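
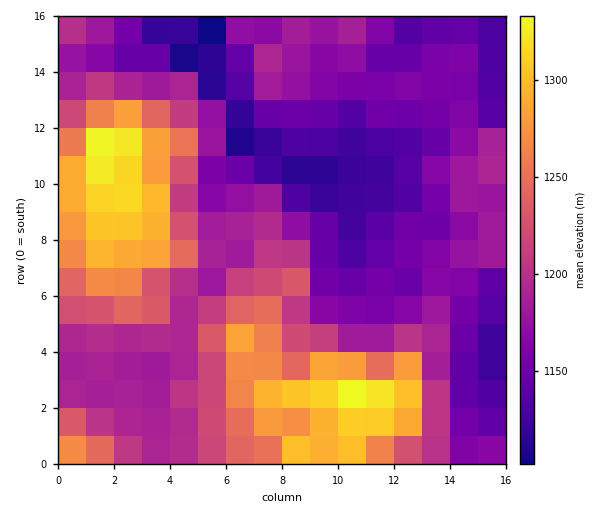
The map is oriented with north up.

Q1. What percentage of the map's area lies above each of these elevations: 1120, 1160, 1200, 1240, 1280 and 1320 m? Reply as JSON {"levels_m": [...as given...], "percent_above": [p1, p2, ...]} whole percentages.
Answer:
{"levels_m": [1120, 1160, 1200, 1240, 1280, 1320], "percent_above": [96, 68, 38, 23, 13, 3]}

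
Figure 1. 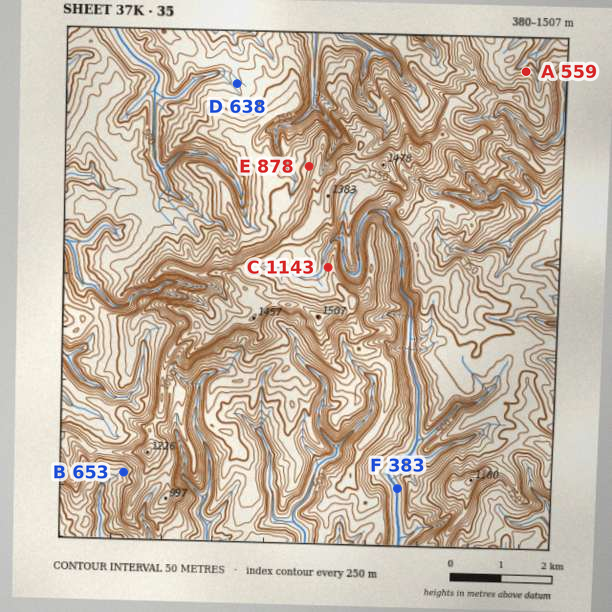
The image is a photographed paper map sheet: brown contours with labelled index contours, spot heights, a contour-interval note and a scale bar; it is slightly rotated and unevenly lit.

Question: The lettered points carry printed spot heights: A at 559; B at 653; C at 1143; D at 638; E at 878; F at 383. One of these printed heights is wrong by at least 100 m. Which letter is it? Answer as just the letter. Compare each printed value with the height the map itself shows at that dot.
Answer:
E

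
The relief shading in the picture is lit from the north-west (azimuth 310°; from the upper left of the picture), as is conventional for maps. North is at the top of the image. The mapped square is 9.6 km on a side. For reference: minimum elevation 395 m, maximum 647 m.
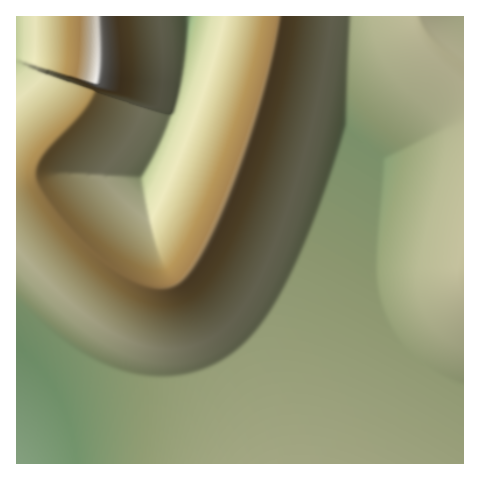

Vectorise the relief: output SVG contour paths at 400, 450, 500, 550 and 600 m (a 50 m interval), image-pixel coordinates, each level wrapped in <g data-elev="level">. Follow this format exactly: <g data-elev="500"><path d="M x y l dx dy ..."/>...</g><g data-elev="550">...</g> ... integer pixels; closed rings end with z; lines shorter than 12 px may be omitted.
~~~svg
<g data-elev="400"><path d="M17 432l7 15 5 16"/></g><g data-elev="450"><path d="M388 327l-47-23-50-21-1-2 31-96 13-51 12-55 3-7 11 18 11 15 14 15 26 22 2 4-4 23-17 69-7 33 0 26 6 29-1 2z"/><path d="M17 286l43 39 37 27 32 16 39 11-3 41-6 43"/><path d="M141 178l-1-2 4-4 0 4z"/><path d="M201 17l-11 38-7 18-4-56"/></g><g data-elev="500"><path d="M17 245l29 32 30 27 27 21 24 13 25 7 23 2 22-5 20-10 17-17 16-23 15-32 16-39 17-52 14-54 11-53 6-45"/><path d="M463 64l-23-19-17-17 3 8 8 11 29 26"/><path d="M37 17l-1 47 11 12-30 28"/><path d="M227 17l-14 52-20 60-27 65-13 28-3 2-13-8-17-15-17-18-6-9 28-35 9-15 6-17 14-1 3-2 3-16 1-20-3-51"/></g><g data-elev="550"><path d="M17 190l14 25 26 33 30 29 28 22 22 13 21 5 20 0 17-7 15-13 15-20 15-29 16-39 17-48 14-51 11-50 7-43"/><path d="M60 17l-3 54 5 5 16 8 2 4-12 15-38 35-8 10-5 10"/><path d="M253 17l-17 67-28 80-30 70-13 21-3 3-3 1-11-2-12-6-30-21-31-31-13-17-4-9 5-11 33-40 13-26 23 3 5-2 3-31-3-49"/></g><g data-elev="600"><path d="M175 285l3 0 7-4 12-15 14-23 16-33 15-39 15-48 13-50 3-24-24 81-28 74-27 56-10 16z"/><path d="M82 17l-2 38-3 22 4 4 15 7 19 3 3-2 2-20-4-52"/></g>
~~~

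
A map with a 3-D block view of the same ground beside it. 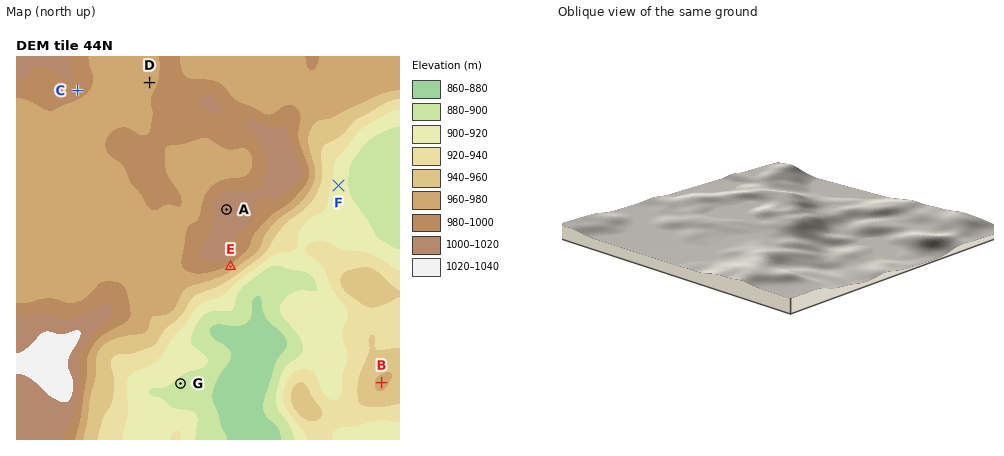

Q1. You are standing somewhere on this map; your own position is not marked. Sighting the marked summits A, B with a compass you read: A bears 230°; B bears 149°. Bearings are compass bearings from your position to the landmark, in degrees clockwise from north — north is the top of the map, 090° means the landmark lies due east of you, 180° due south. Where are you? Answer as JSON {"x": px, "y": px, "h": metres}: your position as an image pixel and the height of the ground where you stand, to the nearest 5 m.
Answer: {"x": 260, "y": 181, "h": 995}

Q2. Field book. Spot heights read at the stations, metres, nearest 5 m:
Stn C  990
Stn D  975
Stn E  975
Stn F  910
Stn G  895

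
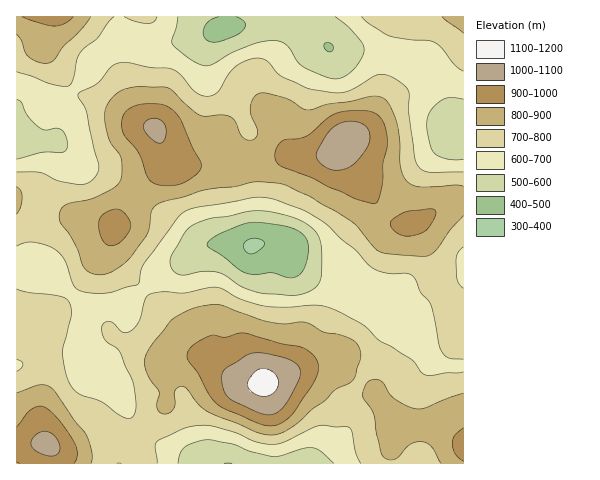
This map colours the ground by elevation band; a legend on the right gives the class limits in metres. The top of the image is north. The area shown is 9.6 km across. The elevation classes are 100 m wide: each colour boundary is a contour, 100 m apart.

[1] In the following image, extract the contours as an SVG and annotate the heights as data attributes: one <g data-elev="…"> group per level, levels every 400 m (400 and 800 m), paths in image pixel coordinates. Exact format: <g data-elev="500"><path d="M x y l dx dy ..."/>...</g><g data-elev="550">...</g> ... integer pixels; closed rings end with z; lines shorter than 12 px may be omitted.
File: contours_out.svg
<g data-elev="400"><path d="M249 254l-5-6 0-4 2-3 10-3 8 4 0 3-6 6-5 3z"/></g><g data-elev="800"><path d="M91 463l1-10-5-18-13-15-21-31-6-4-7 0-23 8"/><path d="M264 434l12 1 12-5 12-9 13-12 12-9 10-10 16-8 4-6 6-19-1-7-3-6-9-6-25-6-16-9-7-1-16 2-15-2-51-17-9 0-15 3-21 11-22 27-6 14 0 7 3 8 11 17-2 13 1 6 7 3 7-3 3-7 0-13 4-4 4 0 5 3 11 15 7 6z"/><path d="M463 393l-37 15-8 1-11-3-13-8-5-5-6-10-4-3-5-1-5 2-5 9-1 7 11 17 7 37 3 7 6 2 6-1 14-14 6-3 5 0 6 1 5 4 9 16"/><path d="M17 214l4-7 1-10-1-7-4-3"/><path d="M463 186l-8-1-35 2-8-2-5-4-4-6-3-9 0-26-4-20-8-17-7-6-10-1-21 5-22 3-20 6-6-2-16-10-20-5-7 0-6 5-3 11 1 7 6 13 0 5-2 5-5 1-8-3-7-15-5-5-8-2-21 1-11-8-21-20-5-1-26-1-13 3-8 4-8 9-4 9 0 11 4 16 12 21 1 15-3 8-6 6-18 9-29 8-5 4-2 8 2 6 8 11 8 14 7 19 6 6 9 2 7-1 7-3 11-7 7-7 16-23 4-23 4-5 10-5 44-12 26-2 21-5 29 3 26 12 40 24 6 5 19 23 6 4 7 1 32 2 9-1 7-5 13-20 13-14"/><path d="M17 34l4 6 4 12 3 4 10 6 10 1 6-3 9-13 17-16 11-14"/><path d="M442 17l21 16"/></g>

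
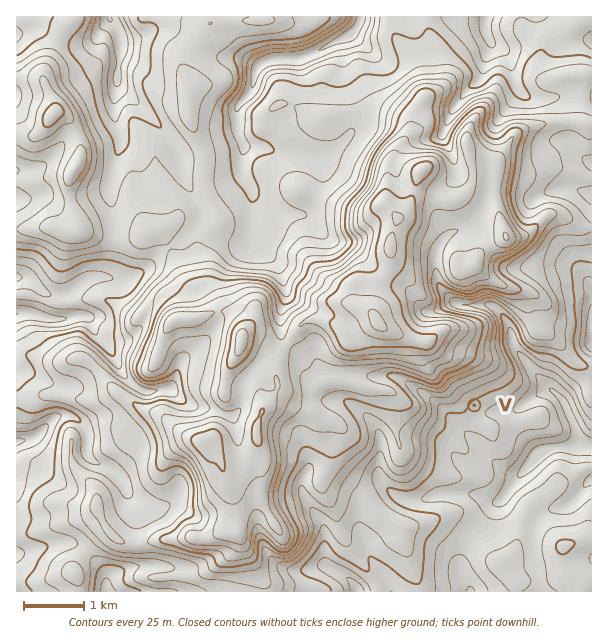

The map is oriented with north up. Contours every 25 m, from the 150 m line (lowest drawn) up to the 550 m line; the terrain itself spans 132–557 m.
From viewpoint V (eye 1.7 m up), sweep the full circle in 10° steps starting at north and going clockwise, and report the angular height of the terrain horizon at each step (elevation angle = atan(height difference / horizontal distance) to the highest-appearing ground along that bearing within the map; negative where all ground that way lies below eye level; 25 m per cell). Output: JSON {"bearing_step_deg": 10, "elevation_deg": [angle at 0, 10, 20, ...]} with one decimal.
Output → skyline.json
{"bearing_step_deg": 10, "elevation_deg": [9.9, 8.5, 6.8, 5.0, 3.2, 1.9, 0.9, 0.3, -0.2, -0.4, -1.6, -2.1, -1.5, -0.9, 0.0, 0.2, -0.4, -0.2, -0.7, -0.3, 0.4, 1.2, 1.4, 3.5, 4.4, 4.7, 6.0, 7.3, 6.8, 7.5, 10.7, 11.8, 12.0, 12.3, 12.0, 11.1]}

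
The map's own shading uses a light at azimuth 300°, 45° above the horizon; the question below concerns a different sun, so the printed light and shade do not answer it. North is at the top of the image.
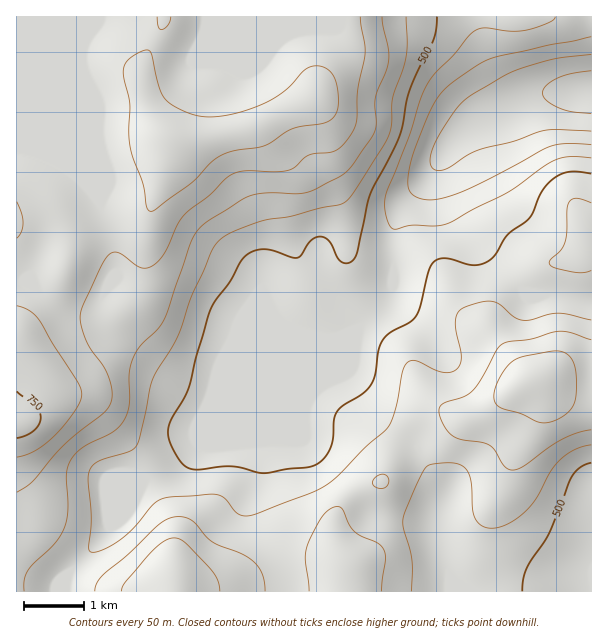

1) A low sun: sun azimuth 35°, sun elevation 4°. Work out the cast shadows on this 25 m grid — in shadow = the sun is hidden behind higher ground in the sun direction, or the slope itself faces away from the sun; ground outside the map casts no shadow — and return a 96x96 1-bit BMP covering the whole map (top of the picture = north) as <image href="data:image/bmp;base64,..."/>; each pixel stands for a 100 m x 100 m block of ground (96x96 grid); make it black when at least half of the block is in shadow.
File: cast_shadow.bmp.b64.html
<image width="96" height="96" href="data:image/bmp;base64,Qk2+BAAAAAAAAD4AAAAoAAAAYAAAAGAAAAABAAEAAAAAAIAEAAATCwAAEwsAAAIAAAAAAAAA////AAAAAAAAAAAAAAAAAAAAAAAAAAAAAAAAAAAAAAAAAAAAAAAAAAAAAAAAAAAAAAAAAAAAAAAAAAAAAAAAAAAAAAAAAAAAAAAAAAAAAAAAAAAAAAAAAAAAAAAAAAAAAAAAAAAgAAAAAAAAAAAAAABwAAAAAAAAAAAAAAB4AAAAAAAAAAAAAAA8AAAAAAAAAAAAAAA+AAAAAAAAAAAAAAAeAAAAAAAAAAAAAAMMAAAAAAAAAAAAEAfwAAAAAAAAAAAAGAf4AAAAAAAAAAAAAAf4AAAAAAAAAAAAAA/8AAAAAAAAAAAAAA/8AACAAAAAAAAAAA/8AHiAAAAAAAAAAA/8AH7ADgAAAAAAAB/8AH/gHwAAAAAAAB/+AP/wP4AAAAAAAB//gP/wP4AAAAAAAD//+P/gHwAAAAAAAD////8ADgAAAAAAAD/3//8AAAAAAAAAAD/H//8AAAAAAAAAAD8D/wMAAAAAAAAAABwD/wAAAAAAAAAAAAAB/gAAAAAAAAAAAAAB/gAAAAAAAAAAAAAA/AAAAAAAAAAAAAAAAAAAAAAAAAAAAAAAAAAAAAAAAAAAAAAAAAAAAAAAAAAAAAAAAAAAAAAAAAAAAAAAAAAAAAAAAAAAAAAAAAAAAAAAAAAAAAAAAAAAAAAAAAAAAAAAAAAAAAAAAAAAAAAAAAAAAAAAAAAAAAAAAAAAAAAAAAAAAAAAAAAAAAAAAAAAAAAAAAAAAAAAAAAAAAAAAAAAAAAAAAAAAAAAAAAAAAAAAAAAAAAAAAAAAAAAAAAAAAAAAAAAAAAAAAAAAAAAAAAAAAAAAAAAAAAAAAAAAAAAAAAAAAAAAAAAAAAAAAAAAAAAAAAAAAAADwAAAAAAAAAAACAAH8AAAAAAAAAAAHgAP+AAAAAAAAAAAHgAP/AAAAAAAAAAADgAf/gAAAAAAAAAADgAf//gAAAAAAAAADgAf//4AAAAAAAAABAA///8AAAAAAAAAAAAf//8AAAAAAAAAAAAf//8AAAAAAAAAAAAP//8AAAAAAAAAAAAP//8AAAAAAAAABAAP//4AAAAAAAAAHwAP//4AAAAAAAAAP4AP/+AAAAAAAAAAP8AP/8AAAAAAAAAAP8AP/wAAAAAAAAAAP4AP/gAAAAAAAAAAP4AP+AgAAAAAAAAAPwAH8DwAAAAAAAAAHwAH4HwAAAAAAAAAHwABgHwAAAAAAAAADgAAAHwAAAAAAAAABAAAAHwAAAAAAAAAAAAAADgAAAAAAAAAAAAAAAAAAAAAAAAAAAAAAAAAAAAAAAAAAAAAAAAAAAf4AAAAMAAAAAAAAAf/4AAAcAAAAAAAAA//+AAAcAAAAAAAAAf//gAAcAAAAAAAAAf//wAAAAAAAAAAAAP//8AAAAAAAAAAAAP//8AAAAAAAAAAAAH//8AAAAAAAAAAAAH//8AAAAAAAAAAAAH//8AAAAAAAAAAAAD//8AAAAAAAAAAAAD//8AAAAAAAAAAAAB//8AAAAAAAAAAAAA//AAAAAAAAAAAAAAAAAAAAAAAAAAAAAAAAA="/>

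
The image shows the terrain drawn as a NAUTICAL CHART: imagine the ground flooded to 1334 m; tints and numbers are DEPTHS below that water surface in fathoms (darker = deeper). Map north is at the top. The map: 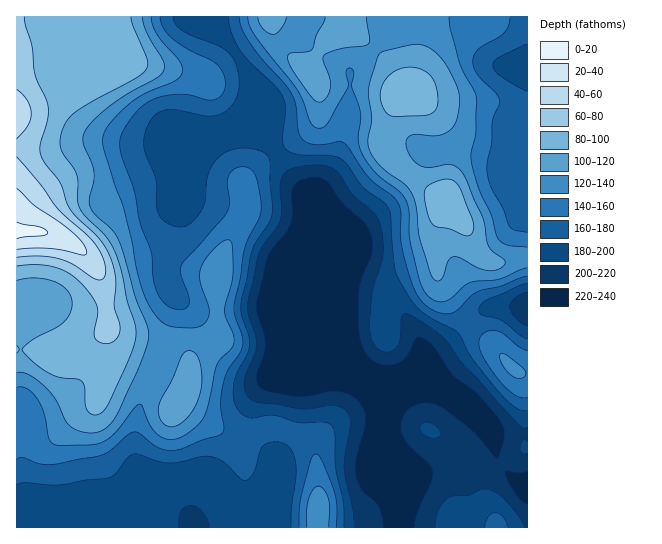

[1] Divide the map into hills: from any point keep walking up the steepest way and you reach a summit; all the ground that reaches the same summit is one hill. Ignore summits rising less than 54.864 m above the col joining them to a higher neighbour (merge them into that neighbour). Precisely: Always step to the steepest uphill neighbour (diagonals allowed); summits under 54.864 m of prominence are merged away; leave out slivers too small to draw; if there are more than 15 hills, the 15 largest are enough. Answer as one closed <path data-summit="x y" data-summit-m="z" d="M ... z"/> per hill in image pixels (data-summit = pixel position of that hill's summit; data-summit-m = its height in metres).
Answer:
<path data-summit="17 231" data-summit-m="1305" d="M205 16l-189 1 1 511 256 0 6-61-4-9-16-21-6-16 2-18 8-16 16-15 46-23 22 19 38 23 16-4 18-10 2-3 2-21-3-10-20-36-9-8-16-6-49-4-5-3 2-19 6-17-14-44-4-8-22-24-32-53 0-7 4-9-1-8-15-30-17-25z"/><path data-summit="406 93" data-summit-m="1183" d="M527 16l-322 1 23 25 17 25 15 30 1 8-4 9 0 7 32 53 22 24 4 8 14 44-6 17-2 19 5 3 49 4 16 6 9 8 20 36 3 25 7-13 19-14 32-29 14-5 33 0z"/><path data-summit="318 511" data-summit-m="1106" d="M325 349l-50 26-12 12-8 16-2 18 4 13 18 24 4 9-6 60 126 1 5-50-21-27 0-28 4-32-40-23z"/><path data-summit="497 527" data-summit-m="1017" d="M423 377l-5 0-17 10-14 4-2 8-2 52 21 27-4 49 127 1 1-42-18-10-10-11-4-11-3-19-6-12-21-19z"/><path data-summit="511 367" data-summit-m="1083" d="M525 307l-30 0-14 5-32 29-21 16-8 18 46 29 31 29 31 0 0-124z"/>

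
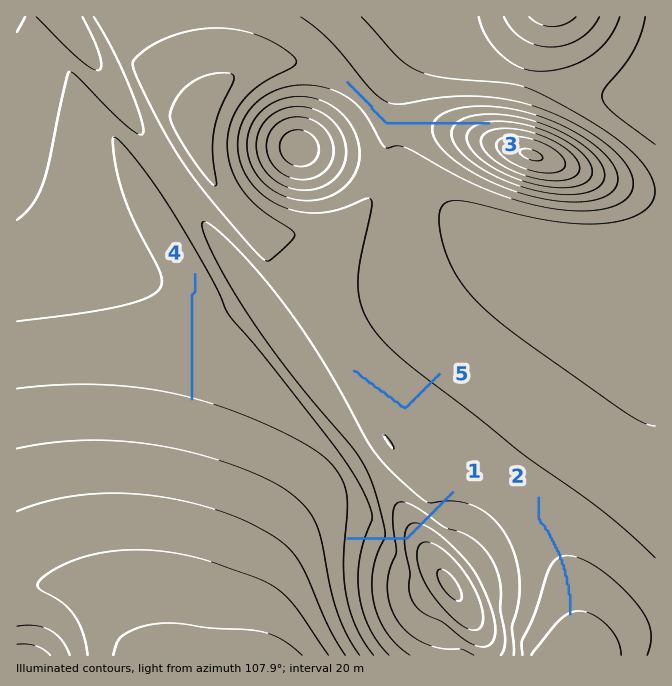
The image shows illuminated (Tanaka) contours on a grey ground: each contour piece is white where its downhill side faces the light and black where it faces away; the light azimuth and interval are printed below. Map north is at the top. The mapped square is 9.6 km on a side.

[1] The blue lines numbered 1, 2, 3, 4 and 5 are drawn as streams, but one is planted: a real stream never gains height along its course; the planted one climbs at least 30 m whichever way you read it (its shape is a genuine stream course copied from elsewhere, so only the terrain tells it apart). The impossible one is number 1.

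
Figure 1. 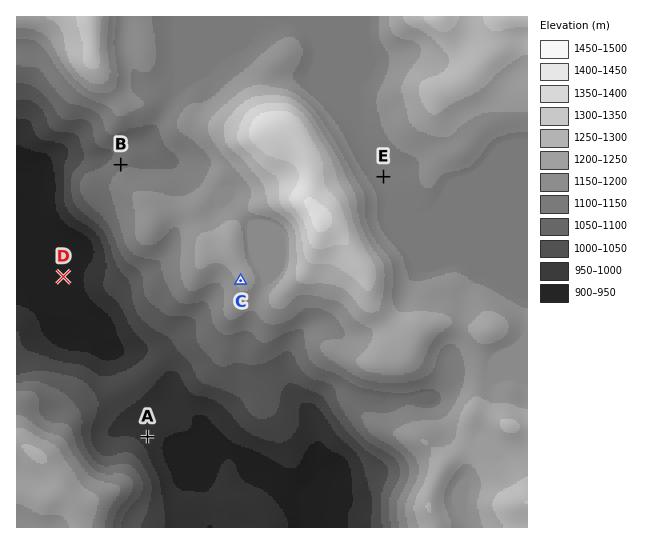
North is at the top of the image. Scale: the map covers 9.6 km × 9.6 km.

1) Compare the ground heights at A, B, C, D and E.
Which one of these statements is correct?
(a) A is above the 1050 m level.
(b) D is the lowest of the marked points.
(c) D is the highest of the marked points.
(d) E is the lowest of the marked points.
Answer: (b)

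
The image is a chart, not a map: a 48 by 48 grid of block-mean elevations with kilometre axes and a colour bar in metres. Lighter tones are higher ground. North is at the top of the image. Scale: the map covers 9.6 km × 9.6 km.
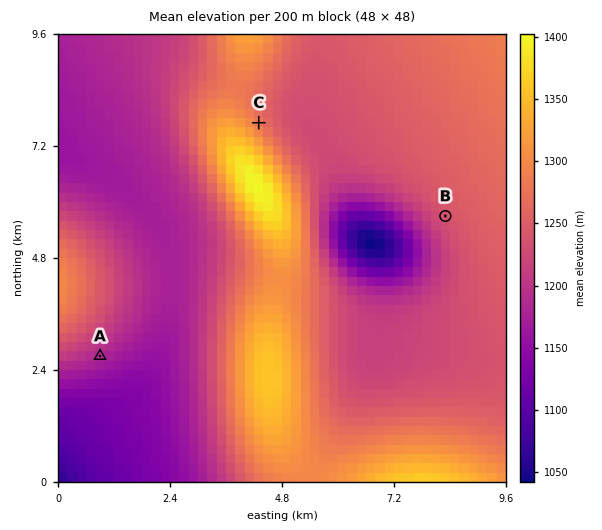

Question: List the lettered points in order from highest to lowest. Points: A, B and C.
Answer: C B A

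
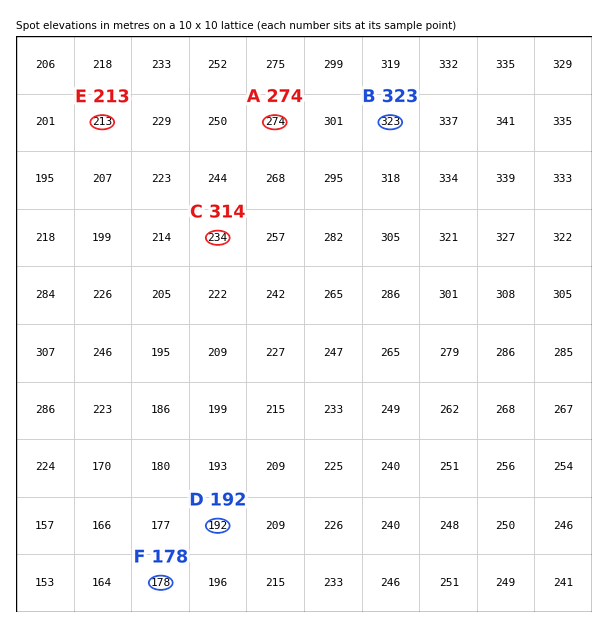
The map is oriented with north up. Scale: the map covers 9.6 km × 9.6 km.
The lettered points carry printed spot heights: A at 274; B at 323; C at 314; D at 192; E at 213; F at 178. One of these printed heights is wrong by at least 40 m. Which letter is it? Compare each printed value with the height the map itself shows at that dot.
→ C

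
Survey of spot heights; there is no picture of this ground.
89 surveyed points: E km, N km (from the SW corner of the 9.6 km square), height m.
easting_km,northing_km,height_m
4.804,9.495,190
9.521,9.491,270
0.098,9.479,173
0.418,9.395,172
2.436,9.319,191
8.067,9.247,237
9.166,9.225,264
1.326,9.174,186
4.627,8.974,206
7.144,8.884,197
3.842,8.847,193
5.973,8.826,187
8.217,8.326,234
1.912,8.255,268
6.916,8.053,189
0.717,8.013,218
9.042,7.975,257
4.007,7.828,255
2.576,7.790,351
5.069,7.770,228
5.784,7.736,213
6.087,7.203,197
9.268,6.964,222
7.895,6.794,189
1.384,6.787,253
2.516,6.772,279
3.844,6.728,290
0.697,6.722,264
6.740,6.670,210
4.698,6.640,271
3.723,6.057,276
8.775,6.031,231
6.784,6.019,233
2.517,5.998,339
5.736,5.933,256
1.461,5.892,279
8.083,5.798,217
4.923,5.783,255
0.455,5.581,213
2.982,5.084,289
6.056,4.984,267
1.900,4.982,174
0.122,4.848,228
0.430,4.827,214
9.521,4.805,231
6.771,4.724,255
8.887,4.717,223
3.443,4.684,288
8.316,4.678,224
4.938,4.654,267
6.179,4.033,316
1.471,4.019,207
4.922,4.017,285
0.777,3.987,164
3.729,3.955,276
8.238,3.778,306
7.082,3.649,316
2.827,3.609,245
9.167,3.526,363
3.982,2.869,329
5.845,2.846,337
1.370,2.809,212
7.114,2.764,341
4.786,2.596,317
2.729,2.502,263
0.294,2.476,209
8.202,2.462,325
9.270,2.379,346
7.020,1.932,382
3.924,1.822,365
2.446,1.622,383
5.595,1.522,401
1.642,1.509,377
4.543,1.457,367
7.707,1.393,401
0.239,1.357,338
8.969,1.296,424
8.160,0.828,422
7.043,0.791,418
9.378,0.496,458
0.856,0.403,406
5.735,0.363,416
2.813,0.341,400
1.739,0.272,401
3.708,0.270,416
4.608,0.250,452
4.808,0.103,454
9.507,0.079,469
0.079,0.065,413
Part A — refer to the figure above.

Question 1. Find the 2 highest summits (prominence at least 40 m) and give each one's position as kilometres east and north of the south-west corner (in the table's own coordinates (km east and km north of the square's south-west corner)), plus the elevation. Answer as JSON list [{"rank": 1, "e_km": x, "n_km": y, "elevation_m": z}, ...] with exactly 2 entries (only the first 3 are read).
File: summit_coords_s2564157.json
[{"rank": 1, "e_km": 2.54, "n_km": 7.71, "elevation_m": 354}, {"rank": 2, "e_km": 2.44, "n_km": 5.89, "elevation_m": 348}]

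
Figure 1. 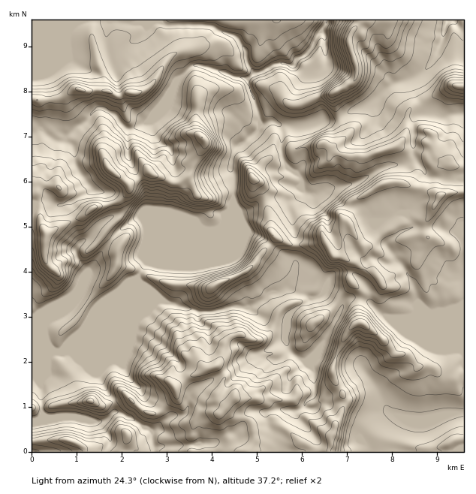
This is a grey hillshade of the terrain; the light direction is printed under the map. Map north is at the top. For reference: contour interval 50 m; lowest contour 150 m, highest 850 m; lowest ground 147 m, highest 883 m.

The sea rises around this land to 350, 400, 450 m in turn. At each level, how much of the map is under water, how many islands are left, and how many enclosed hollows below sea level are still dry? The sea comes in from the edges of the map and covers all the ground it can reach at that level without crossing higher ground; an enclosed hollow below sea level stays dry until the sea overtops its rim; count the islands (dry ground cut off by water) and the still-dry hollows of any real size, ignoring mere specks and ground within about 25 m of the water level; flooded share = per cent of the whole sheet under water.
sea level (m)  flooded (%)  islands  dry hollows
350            9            0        0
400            22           0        0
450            34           0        0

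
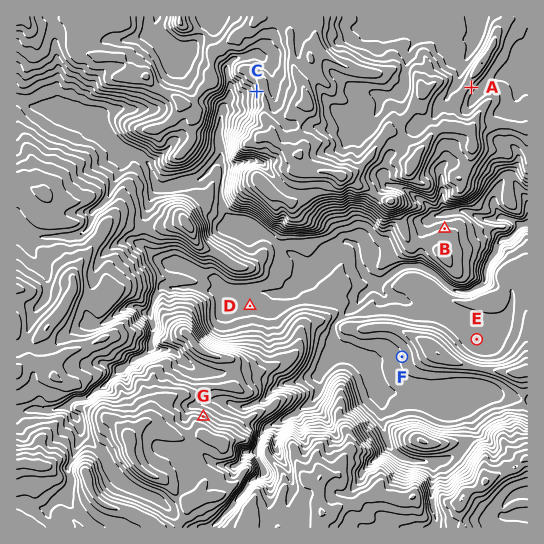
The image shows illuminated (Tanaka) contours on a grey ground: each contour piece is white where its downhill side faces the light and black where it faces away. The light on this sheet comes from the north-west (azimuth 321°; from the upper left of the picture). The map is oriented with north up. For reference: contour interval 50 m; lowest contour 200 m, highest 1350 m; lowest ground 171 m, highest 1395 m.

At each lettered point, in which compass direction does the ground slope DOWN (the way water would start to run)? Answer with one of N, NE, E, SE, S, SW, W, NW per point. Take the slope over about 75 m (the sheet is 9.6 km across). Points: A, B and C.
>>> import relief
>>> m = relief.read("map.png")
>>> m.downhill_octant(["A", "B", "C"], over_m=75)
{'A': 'SE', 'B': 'N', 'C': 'W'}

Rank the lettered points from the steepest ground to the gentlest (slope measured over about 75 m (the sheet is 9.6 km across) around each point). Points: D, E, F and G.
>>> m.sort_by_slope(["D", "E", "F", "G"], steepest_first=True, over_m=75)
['G', 'F', 'D', 'E']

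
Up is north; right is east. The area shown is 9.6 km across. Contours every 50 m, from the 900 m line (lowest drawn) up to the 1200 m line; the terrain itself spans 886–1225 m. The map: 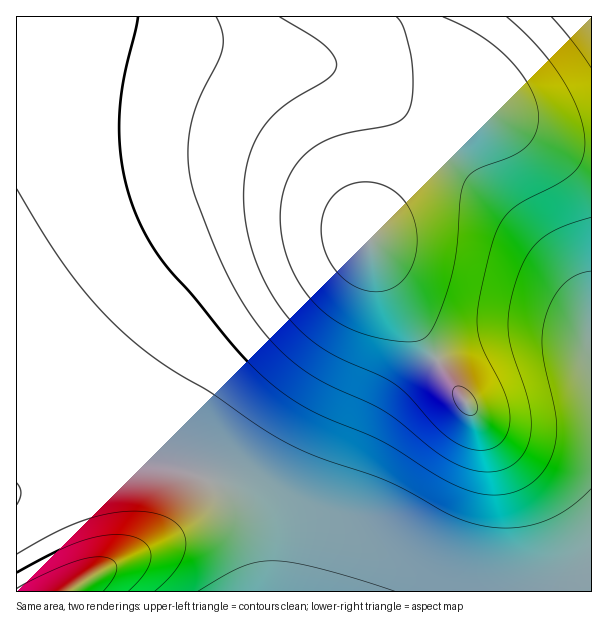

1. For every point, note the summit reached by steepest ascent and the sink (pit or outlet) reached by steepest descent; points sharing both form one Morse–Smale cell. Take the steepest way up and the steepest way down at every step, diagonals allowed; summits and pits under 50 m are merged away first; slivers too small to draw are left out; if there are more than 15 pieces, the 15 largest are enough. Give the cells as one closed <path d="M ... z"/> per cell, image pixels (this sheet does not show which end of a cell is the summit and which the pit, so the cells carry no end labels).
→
<path d="M422 16l-406 1 1 473 3-3 33-12 54-11 55 2 38 10 24 14 14 13 10 13 10 18 4 15 2 43 328-1 0-444-22-2-19-6-42-17-23-12-14-15-16-32-26-28-6-9z"/><path d="M150 464l-43 0-23 4-31 7-33 12-4 4 0 100 247 1 1-34-4-15-12-27-10-13-14-13-24-14-30-8z"/><path d="M591 16l-168 0-1 5 8 14 26 28 19 36 11 11 23 12 42 17 19 6 21 1z"/>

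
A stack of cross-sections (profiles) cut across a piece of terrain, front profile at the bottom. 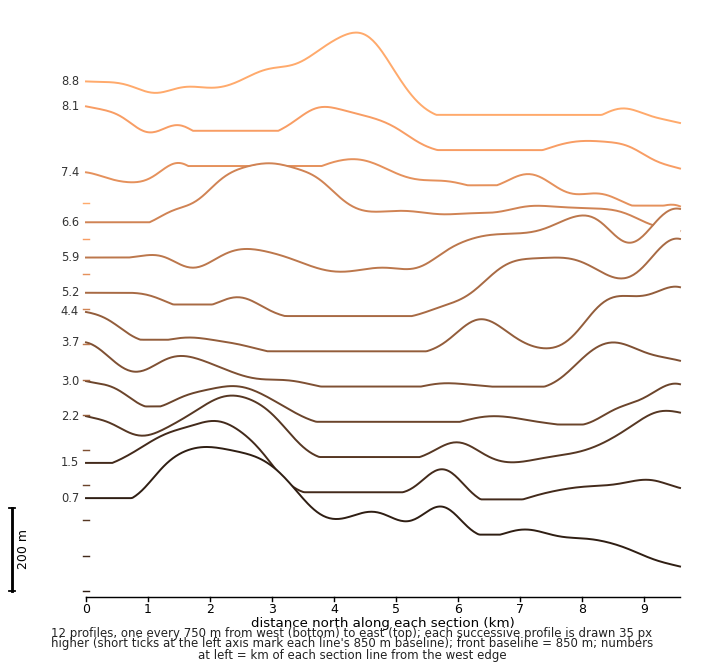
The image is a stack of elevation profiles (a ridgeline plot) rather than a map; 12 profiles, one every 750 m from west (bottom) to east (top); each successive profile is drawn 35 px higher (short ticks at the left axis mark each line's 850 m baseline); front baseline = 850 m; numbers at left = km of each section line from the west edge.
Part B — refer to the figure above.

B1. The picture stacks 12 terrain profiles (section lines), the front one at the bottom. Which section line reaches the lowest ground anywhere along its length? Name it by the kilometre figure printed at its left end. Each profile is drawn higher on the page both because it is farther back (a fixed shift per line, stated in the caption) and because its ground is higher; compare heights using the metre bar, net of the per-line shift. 0.7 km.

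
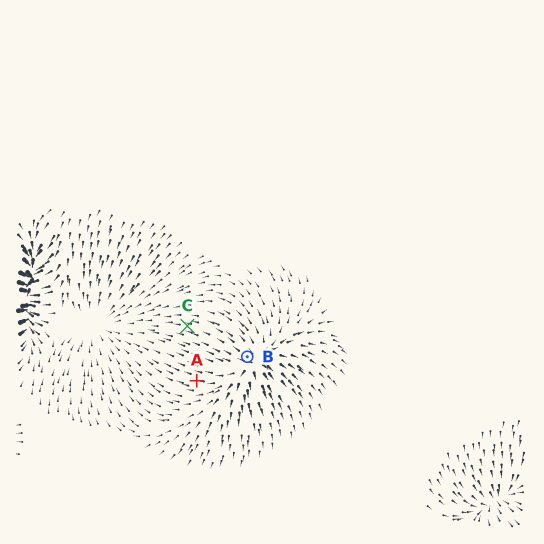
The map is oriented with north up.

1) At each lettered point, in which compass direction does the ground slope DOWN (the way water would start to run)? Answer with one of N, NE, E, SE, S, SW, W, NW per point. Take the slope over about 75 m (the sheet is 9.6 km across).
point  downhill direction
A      W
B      NW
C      W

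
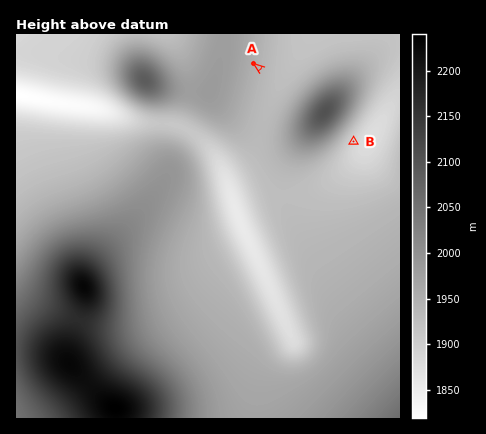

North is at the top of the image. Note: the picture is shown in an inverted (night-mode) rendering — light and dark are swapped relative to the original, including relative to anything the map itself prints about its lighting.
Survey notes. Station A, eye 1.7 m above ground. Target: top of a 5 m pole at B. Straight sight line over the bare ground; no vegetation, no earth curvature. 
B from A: hidden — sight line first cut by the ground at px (289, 91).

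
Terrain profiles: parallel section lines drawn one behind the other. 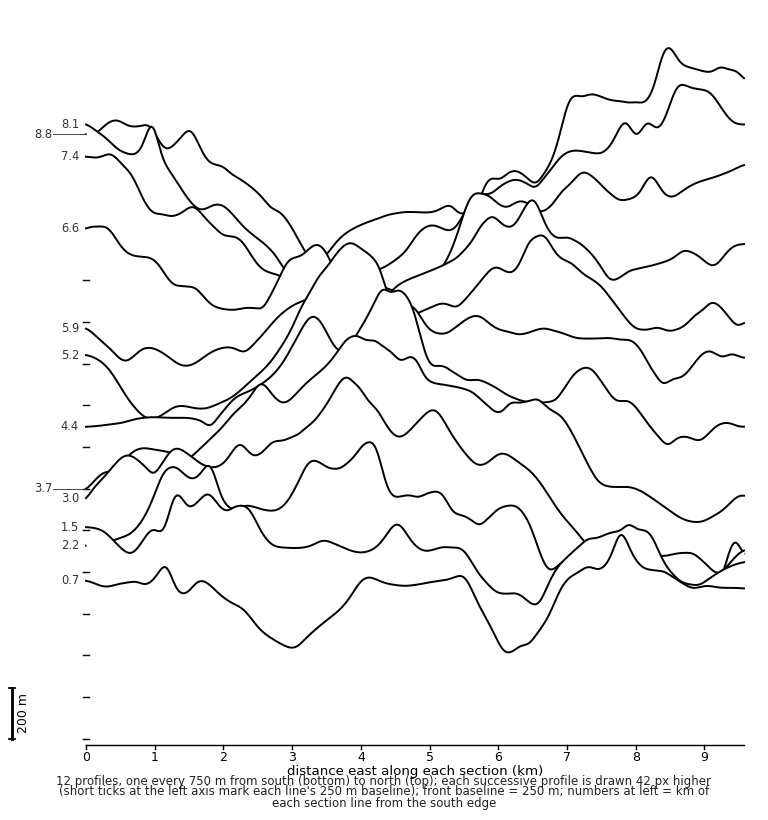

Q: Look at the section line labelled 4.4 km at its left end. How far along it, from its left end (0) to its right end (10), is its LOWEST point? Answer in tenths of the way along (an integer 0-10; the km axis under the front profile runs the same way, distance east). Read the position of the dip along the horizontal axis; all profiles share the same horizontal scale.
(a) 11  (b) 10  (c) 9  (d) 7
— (c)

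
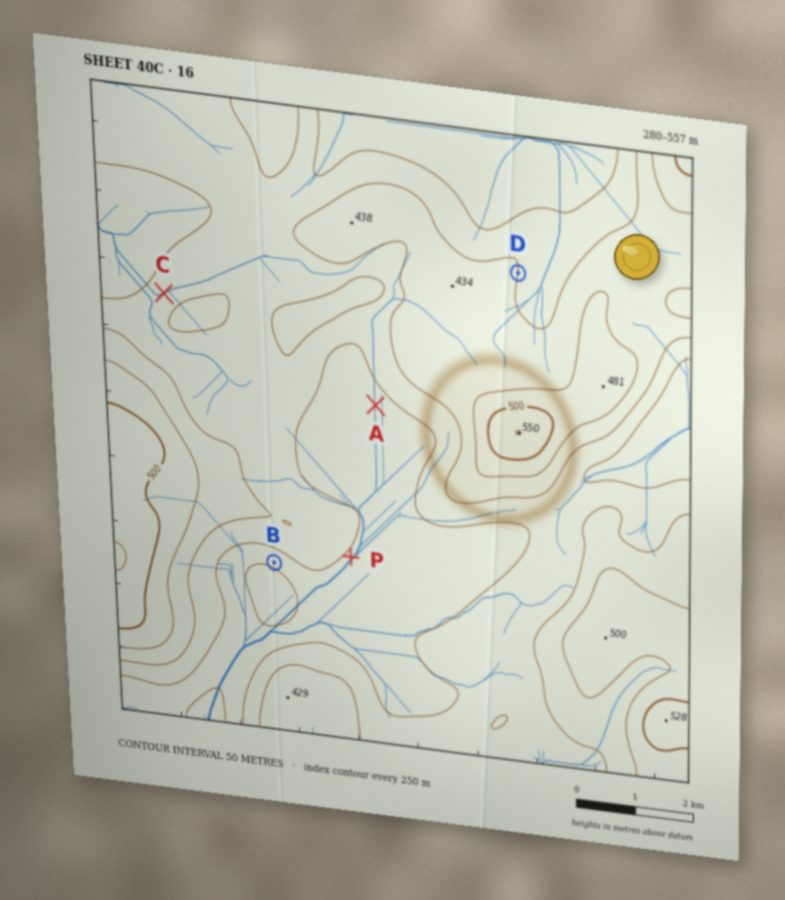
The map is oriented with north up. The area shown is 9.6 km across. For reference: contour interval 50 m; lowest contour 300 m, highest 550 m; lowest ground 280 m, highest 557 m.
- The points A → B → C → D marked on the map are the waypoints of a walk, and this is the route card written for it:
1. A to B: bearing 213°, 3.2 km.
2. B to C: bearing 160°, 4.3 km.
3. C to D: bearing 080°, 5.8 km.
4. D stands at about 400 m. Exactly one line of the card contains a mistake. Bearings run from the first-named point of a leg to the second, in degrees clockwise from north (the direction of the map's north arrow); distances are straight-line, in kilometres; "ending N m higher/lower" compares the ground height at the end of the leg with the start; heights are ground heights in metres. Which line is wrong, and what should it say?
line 2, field bearing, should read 337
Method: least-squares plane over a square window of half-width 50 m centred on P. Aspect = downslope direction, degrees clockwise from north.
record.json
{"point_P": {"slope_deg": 4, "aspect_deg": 135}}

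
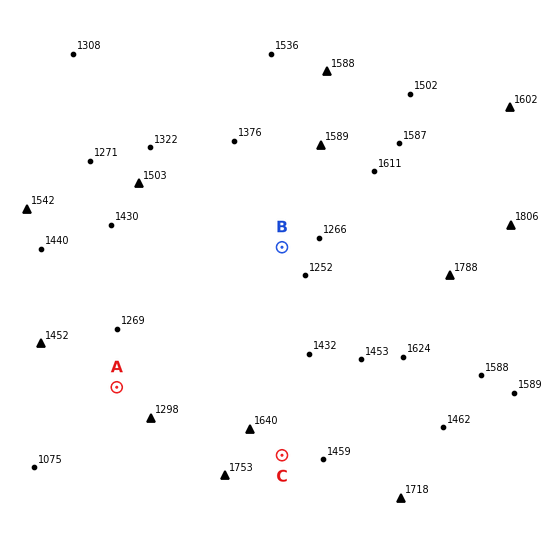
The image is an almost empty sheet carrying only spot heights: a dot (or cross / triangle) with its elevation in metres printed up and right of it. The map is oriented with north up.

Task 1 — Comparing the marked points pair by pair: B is below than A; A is below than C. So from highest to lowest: C A B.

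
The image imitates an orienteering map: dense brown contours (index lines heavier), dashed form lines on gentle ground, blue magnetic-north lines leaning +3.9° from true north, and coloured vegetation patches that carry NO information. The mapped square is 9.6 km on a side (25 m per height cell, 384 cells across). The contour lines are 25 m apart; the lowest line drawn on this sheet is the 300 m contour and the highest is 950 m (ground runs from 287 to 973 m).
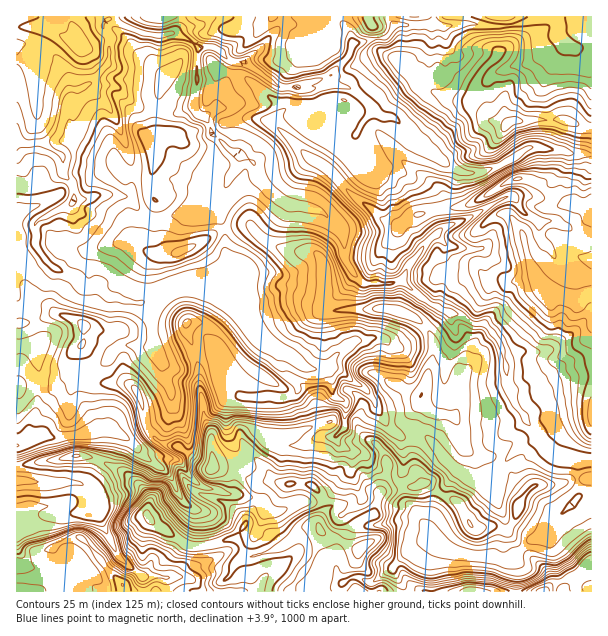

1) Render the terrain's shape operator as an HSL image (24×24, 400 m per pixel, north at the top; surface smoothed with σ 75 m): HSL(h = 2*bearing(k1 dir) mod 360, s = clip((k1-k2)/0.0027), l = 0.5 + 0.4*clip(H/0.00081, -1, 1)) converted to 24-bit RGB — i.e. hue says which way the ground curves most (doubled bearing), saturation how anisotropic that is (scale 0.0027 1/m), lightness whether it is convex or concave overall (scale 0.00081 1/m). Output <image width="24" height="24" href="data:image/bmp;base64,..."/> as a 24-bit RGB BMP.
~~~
<image width="24" height="24" href="data:image/bmp;base64,Qk32BgAAAAAAADYAAAAoAAAAGAAAABgAAAABABgAAAAAAMAGAAATCwAAEwsAAAAAAAAAAAAAW36oZI5kcJF7QoSgvvrTcgUpblIhZCo53KR5b5JFN3tuw46VmZV9emsvadIPHFmmg+jSMFzdp8rxx7r0ShTKIFLs9cn+wJ3WsXTiv6HWg06DxPzXMwAgtMZEsllQdeDpJKFj1oearXHMMH5OsYhrVFCW9tvTHYVFRUYiY2dDQTYRLCoIUVQiKMdVEiIR6LGmK14aGJ0pzf72NgA67prpxurqzv32MU20v0je46+SQniMzo7cxOLWP3a738FR72GTNz1lbk1uy2+pzODwx4zkL1g9SWphQJkppJ/Fl2GyeYYyDxkkKL6F9+3UQh9vLwQMIrFa27tRSiQgHkIS2bYjQ0OrzFeSw2paPiIoN2Zu1fbiW0iB3z6gvVptO19AW3tSUUgcTkoeaFEsRi9LW+WlpvmkSABA/0lwfMIaP62aiKnPys7xyezwRUd4flm14I+0qpzgo+Hqg1UtXSsxR45389juqJjhY1HKoo/53M/80c/8z+j8c+WZMgEIKVoKXnvs7O/NXZKwWsGKYWQ7jnZPjUOMRiEdxvSvU8i0WyE1ok9PgqmwT5N1fpROVjovWEogMlIbJyoJKTQDNi8PLAcWrfm8b8ftMBWln8T638LoekbRt4zgzVYzDDFQ1PbinyJYgmM5aj9Pnb6RaHp3aJV2fENzjV6Nz4CoWqyiZnGUwJ+RZGFRHx444fnSEA4lvf59EEgimZsoYlIkbT8+3Y2EWAW84cdvbCpHtoqRfrS6sKuMcYKJZVigf1OCX1V7rcibh323f3KjqXynk3/GtOrzgNWkJRJM6v3OQh9KdE5EW9RkII6Hs8dhkgupfQARsunReofWb1SnuqqNbI1oRCdfl5F9XWJ0i7BzlWVsg1eirpZwPXRUoMZxYjhQNSE6y+l5XjtpqejRsTufXC4wa1suEU9Q1vXzYJK2ZSdj2quDt4S5wbCjJBtVmXJvi2uYjZxoeoZbMUtDzrKSfnKngbpXQTx2pEWuosp4hdS5iy9lZDFGiE5co6pdM1cnISoJKx8MMEUhvuqsPFebw1NzbiVThmdQQXE5pKxymXKrh67XnuXYgEu5tGx6Xjl8edLZ2t3xrjlrbT5leFSHmIGsz8TasqLkvLbz1N/30fr6iBUqMAwIb1MVhoxjkXl3gLqwa6yceKR0dKRjaE5Bb1BBfmVQcH1MOGsqbFcsemFdZWJ6Z2Kgg6KYtrKGOcJ1NmMSe3sNPQEQy0FmfaC8wJzIXXy8qci6jau8f3WdlLKJYyw9k15VfmhphWdwuYyjuXBVQHc6WHtjYklSXFQ0e6BXttmjQhaL2jyLx9aECFFU0LDHgHm0haS2ekN4s9SbcVJojm1nOE2ojpC/d4CtoYm2laO2gp6qkZvN69fyVTWll1Wmpufkpb/ZxunOLgpCqVyi47u5LKV9D2cg1ixXWXYnnJtjdM51hHGsg2CLu1w+OZMyaUt+kHWHoKCJjF1JWHM/V2dAajmLyuDUY5mDYGRAZj0pMhQgPKo2o97a7MXoTCPfA3IW+SRkruvjiyFXlIJAkJRnqnaf1qndNxZtZXk2e3I7v8GOlomraHmCW3x4g7BfbTRIdEw4Riosd+LBn/LeWjxlnY9mm4PEfobt78z/dzMAT8ZBg6++karGlXaZT5luhUSau6K+bYyuu6V1iX9rYHhlcpiNnFKRbkh5v3qjns3fl+e/WTtJX2dOXLNniKJEMQ8GGTMAHf+E49P4k5DFjlaPhYU8fzRWTo+LurSgcy6Gwsydk3SZi7ytiTFkaEZAUjNAoOazbLpic0ZQeWF+irmefFdQTCQ2tFiJ7sDPL4MPHDADLSAGTEYRt3K2PY2RYoqLhLlzdyaipr6Ka8B1szSSk0zDiWzGwNzqgqdUdF1eh3x0WZqIh1RKWCUzf2dRWK+NnMTM8Nb1wcH6ws7wqMvoa6hyTpCWWIRrfkF1a7JVqY9yubd1Mhl0X5NOXnFKXM16nUbJnmLEpo/Hgzpsczleh8C3lcjQjabAbJuJnLh0P15TnHKZoleue5p2nGyBe1E+JmxOnllroaeN0LqrDRNRnNyzUMLUWQYU2JYpPX4XO1cZj1aEY3ipm9SycHyYYnSUw5Zsf61DZVZ8TnNNe15Min5lf0ZssM3EOl+6gcS3kszP06PUgwB0WikGupwaRsKzrJ+vxajIK5y6IWytx+rxtp3FW2CMglaZsqXW4snnS195c2lte3FmcHqicZOopLiEUyVavoYgtUcKI3IIYlnJn6rbeXu0XIW+cJlmi5J7pzifueaAB0wRfXcgWT4kTn4qdnUampUbkT1Rf2OCjoSJ"/>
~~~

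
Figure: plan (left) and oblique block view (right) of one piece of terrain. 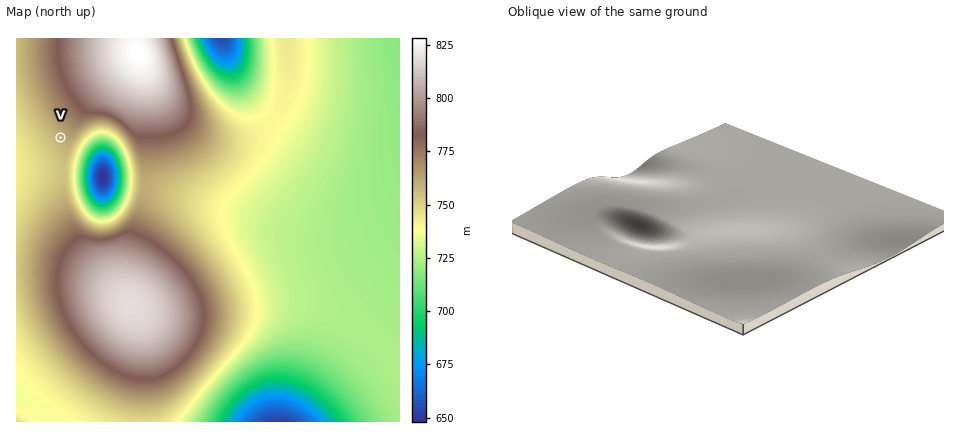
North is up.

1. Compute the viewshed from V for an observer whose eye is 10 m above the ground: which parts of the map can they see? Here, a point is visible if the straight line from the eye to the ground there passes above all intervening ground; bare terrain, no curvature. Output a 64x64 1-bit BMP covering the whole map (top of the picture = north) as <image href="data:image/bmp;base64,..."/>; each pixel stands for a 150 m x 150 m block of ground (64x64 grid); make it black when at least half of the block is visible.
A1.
<image width="64" height="64" href="data:image/bmp;base64,Qk0+AgAAAAAAAD4AAAAoAAAAQAAAAEAAAAABAAEAAAAAAAACAAATCwAAEwsAAAIAAAAAAAAA////AAAAAAAAAAAAAAAAAAAAAAAAAAAAAAAAAAAAAAAAAAAAAAAAAAAAAAAAAAAAAAAAAAAAAAAAAAAAAAAAAAAAAAAAAAAAAAAAAAAAAAAAAAAAAAAAAAAAAAAAAAAAAAAAAAAAAAAAAAAAAAAAAAAAAAAAAAAAAAAAAAAAAAAAAAAAAAAAAAAAAAAAAAAAAAAAAAAAAAAAAAAAAAAAAAAAAAAAAAAAAAAAAAAAAAAAAAAAAAAAAAAAAAAAAAAAAD/gAAAAAAAA//4AAAAAAAP//4AAAAAAH///wAAAAAD////AAAAAAP///8AAAAAA////4AAAAAD////AAAAAAP///8AAAAAA////wAAAAAD///+AAAAAAP///wAAAAAA//n+AAAAAAD/4PwAAAAAAP/gfAAAAAAA/8B8AAAAAAD/wDwAAAAAAP+APAAAAAAA/4A8AAAAAAD/gDgAAAAAAP+AOAAAAAAA/4A4AAAAAAD/gHgAAAAAAP+AeAAAAAAA/8B4AAAAAAD/wPAAAAAAAP/z8AAAAAAA///wAAAAAAD///AAAAAAAP//8AAAAAAA///wAAAAAAD///AAAAAAAP//4AAAAAAA///gAAAAAAD//8AAAAAAAAH/AAAAAAAAABwAAAAAAAAAAAAAAAAAAAAAAAAAAAAAAAAAAAAAAAAAAAAAAAAAAA=="/>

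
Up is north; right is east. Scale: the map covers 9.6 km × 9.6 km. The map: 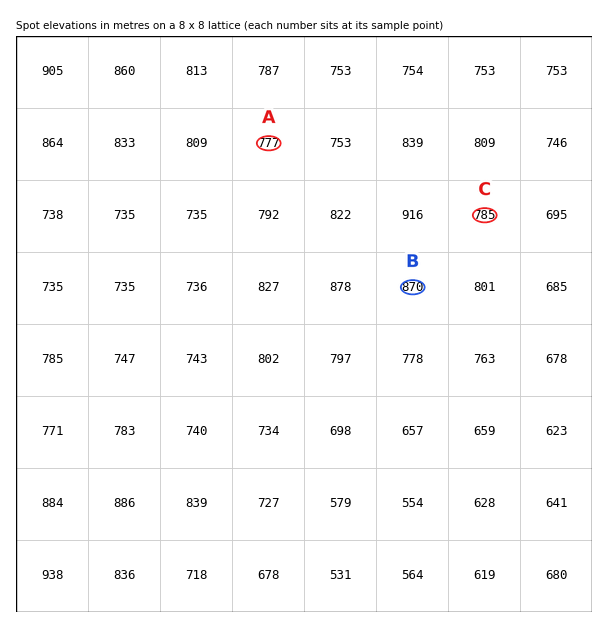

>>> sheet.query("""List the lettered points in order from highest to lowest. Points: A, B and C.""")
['B', 'C', 'A']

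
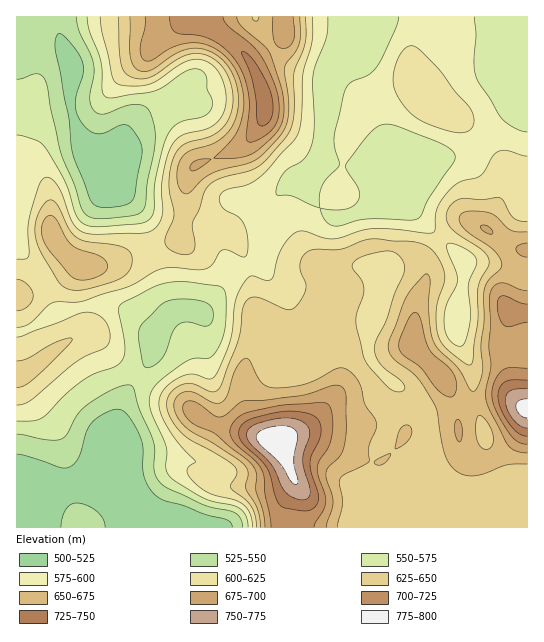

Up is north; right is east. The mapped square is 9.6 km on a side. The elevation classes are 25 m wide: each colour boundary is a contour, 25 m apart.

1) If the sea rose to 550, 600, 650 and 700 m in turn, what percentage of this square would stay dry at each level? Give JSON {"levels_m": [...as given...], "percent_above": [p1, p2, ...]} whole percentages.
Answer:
{"levels_m": [550, 600, 650, 700], "percent_above": [87, 55, 21, 6]}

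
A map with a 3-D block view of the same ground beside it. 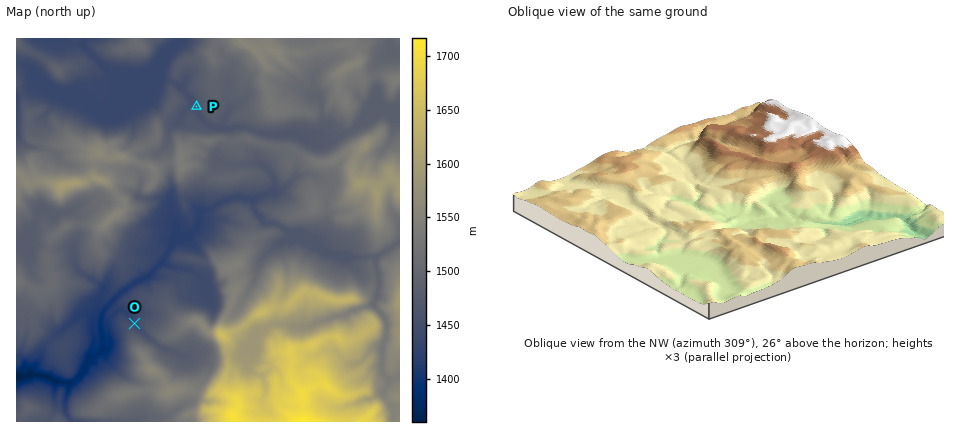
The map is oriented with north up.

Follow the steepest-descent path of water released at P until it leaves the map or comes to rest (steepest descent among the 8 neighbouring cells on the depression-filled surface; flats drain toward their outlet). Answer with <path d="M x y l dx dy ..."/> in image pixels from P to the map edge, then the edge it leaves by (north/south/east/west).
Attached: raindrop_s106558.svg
<path d="M196 106l-4-2 0-4-20-18-10-2 0-22 16-18 0-2"/>
exit: north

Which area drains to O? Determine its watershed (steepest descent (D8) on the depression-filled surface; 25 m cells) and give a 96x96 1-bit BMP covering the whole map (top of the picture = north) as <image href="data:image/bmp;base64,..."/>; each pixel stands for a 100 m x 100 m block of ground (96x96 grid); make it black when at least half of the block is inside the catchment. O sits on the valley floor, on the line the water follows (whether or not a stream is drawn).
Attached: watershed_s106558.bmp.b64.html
<image width="96" height="96" href="data:image/bmp;base64,Qk2+BAAAAAAAAD4AAAAoAAAAYAAAAGAAAAABAAEAAAAAAIAEAAATCwAAEwsAAAIAAAAAAAAA////AAAAAAAAAAAAAAAAAAAAAAAAAAAAAAAAAAAAAAAAAAAAAAAAAAAAAAAAAAAAAAAAAAAAAAAAAAAAAAAAAAAAAAAAAAAAAAAAAAAAAAAAAAAAAAAAAAAAAAAAAAAAAAfAAAAAAAAAAAAAA//wAAAAAAAAAAAAB//wAAAAAAAAAAAAB//wAAAAAAAAAAAAD//4AAAAAAAAAAAAH//4AAAAAAAAAAAAf//4AAAAAAAAAAAAf//4AAAAAAAAAAAA///4AAAAAAAAAAAA///4AAAAAAAAAAAB///4AAAAAAAAAAAD///4AAAAAAAAAAAD///4AAAAAAAAAAAH///wAAAAAAAAAAAH8f/wAAAAAAAAAAAHwP/AAAAAAAAAAAAHgH4AAAAAAAAAAAADADwAAAAAAAAAAAAAAAAAAAAAAAAAAAAAAAAAAAAAAAAAAAAAAAAAAAAAAAAAAAAAAAAAAAAAAAAAAAAAAAAAAAAAAAAAAAAAAAAAAAAAAAAAAAAAAAAAAAAAAAAAAAAAAAAAAAAAAAAAAAAAAAAAAAAAAAAAAAAAAAAAAAAAAAAAAAAAAAAAAAAAAAAAAAAAAAAAAAAAAAAAAAAAAAAAAAAAAAAAAAAAAAAAAAAAAAAAAAAAAAAAAAAAAAAAAAAAAAAAAAAAAAAAAAAAAAAAAAAAAAAAAAAAAAAAAAAAAAAAAAAAAAAAAAAAAAAAAAAAAAAAAAAAAAAAAAAAAAAAAAAAAAAAAAAAAAAAAAAAAAAAAAAAAAAAAAAAAAAAAAAAAAAAAAAAAAAAAAAAAAAAAAAAAAAAAAAAAAAAAAAAAAAAAAAAAAAAAAAAAAAAAAAAAAAAAAAAAAAAAAAAAAAAAAAAAAAAAAAAAAAAAAAAAAAAAAAAAAAAAAAAAAAAAAAAAAAAAAAAAAAAAAAAAAAAAAAAAAAAAAAAAAAAAAAAAAAAAAAAAAAAAAAAAAAAAAAAAAAAAAAAAAAAAAAAAAAAAAAAAAAAAAAAAAAAAAAAAAAAAAAAAAAAAAAAAAAAAAAAAAAAAAAAAAAAAAAAAAAAAAAAAAAAAAAAAAAAAAAAAAAAAAAAAAAAAAAAAAAAAAAAAAAAAAAAAAAAAAAAAAAAAAAAAAAAAAAAAAAAAAAAAAAAAAAAAAAAAAAAAAAAAAAAAAAAAAAAAAAAAAAAAAAAAAAAAAAAAAAAAAAAAAAAAAAAAAAAAAAAAAAAAAAAAAAAAAAAAAAAAAAAAAAAAAAAAAAAAAAAAAAAAAAAAAAAAAAAAAAAAAAAAAAAAAAAAAAAAAAAAAAAAAAAAAAAAAAAAAAAAAAAAAAAAAAAAAAAAAAAAAAAAAAAAAAAAAAAAAAAAAAAAAAAAAAAAAAAAAAAAAAAAAAAAAAAAAAAAAAAAAAAAAAAAAAAAAAAAAAAAAAAAAAAAAAAAAAAAAAAAAAAAAAAAAAAAAAAAAAAAAAAAAAAAAAAAAAAAAAAAAAAAAAAAAAAAAAAAAAAAAAAAAAAAAAAAAAAAAAAAAAAAAAAAAAAAAAAAAAAAAAAAAA="/>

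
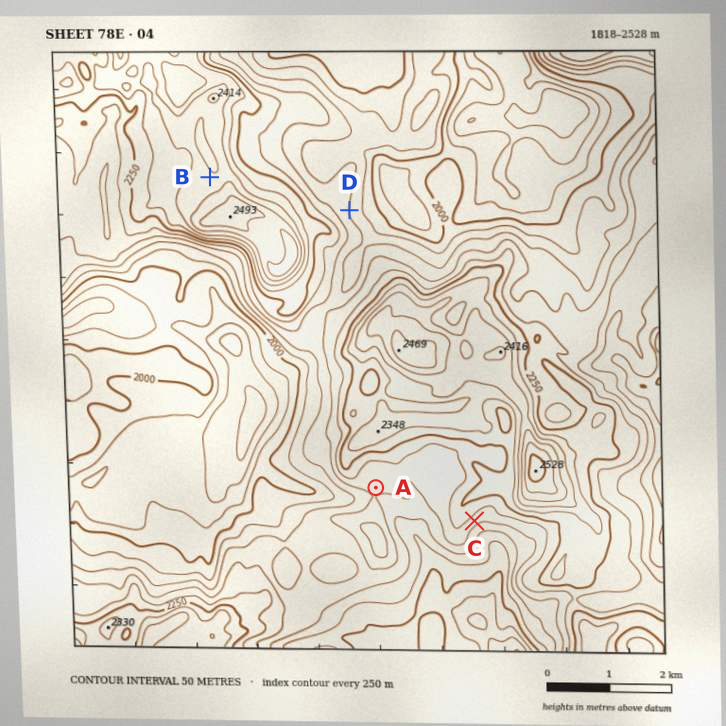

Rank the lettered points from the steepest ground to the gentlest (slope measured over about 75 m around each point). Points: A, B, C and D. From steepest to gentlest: C D B A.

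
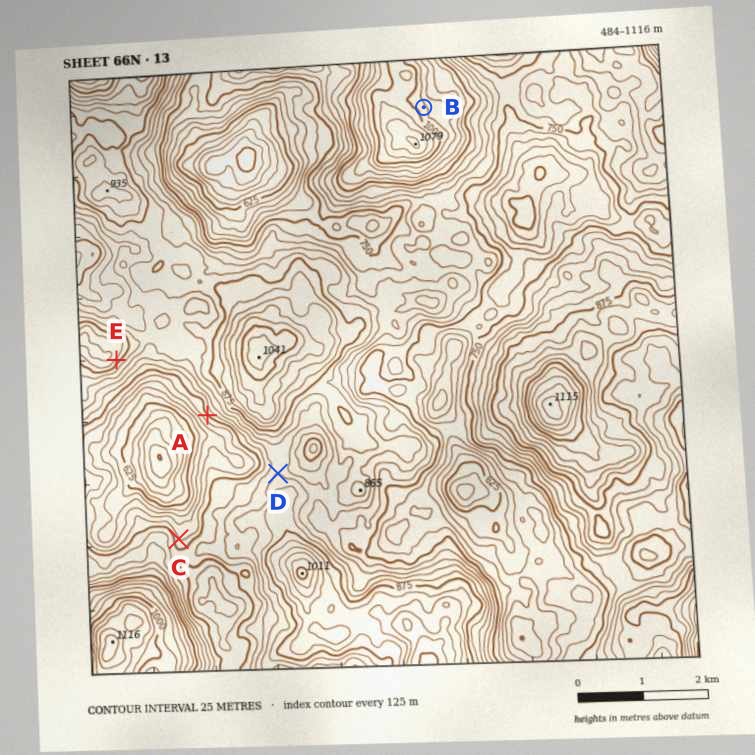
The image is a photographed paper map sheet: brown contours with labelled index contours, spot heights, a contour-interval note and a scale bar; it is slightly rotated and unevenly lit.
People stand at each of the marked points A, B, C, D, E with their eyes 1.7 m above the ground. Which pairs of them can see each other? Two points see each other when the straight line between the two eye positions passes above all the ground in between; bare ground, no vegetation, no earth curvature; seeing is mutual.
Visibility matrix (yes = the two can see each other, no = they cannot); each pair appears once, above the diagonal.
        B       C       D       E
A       no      yes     yes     yes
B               no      no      no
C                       no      yes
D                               yes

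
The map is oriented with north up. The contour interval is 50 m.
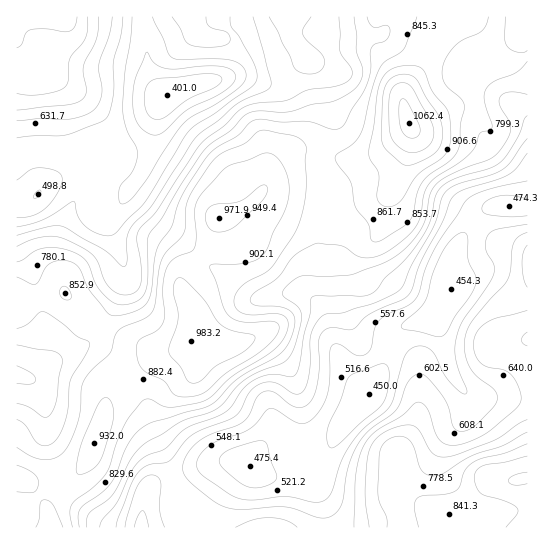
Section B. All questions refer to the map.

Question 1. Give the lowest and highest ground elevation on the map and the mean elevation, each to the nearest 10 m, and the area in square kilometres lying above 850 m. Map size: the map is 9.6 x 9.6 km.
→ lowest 400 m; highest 1060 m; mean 720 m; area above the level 20.5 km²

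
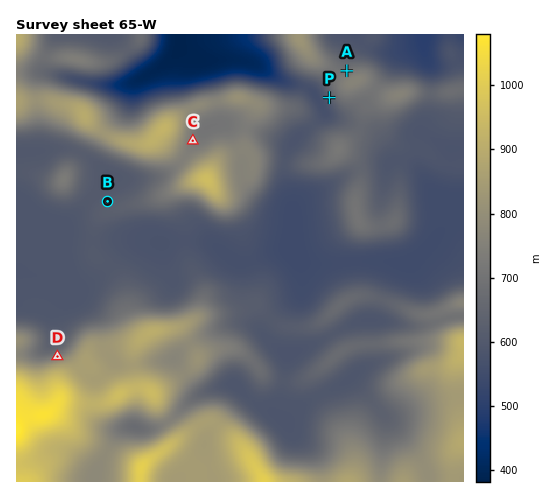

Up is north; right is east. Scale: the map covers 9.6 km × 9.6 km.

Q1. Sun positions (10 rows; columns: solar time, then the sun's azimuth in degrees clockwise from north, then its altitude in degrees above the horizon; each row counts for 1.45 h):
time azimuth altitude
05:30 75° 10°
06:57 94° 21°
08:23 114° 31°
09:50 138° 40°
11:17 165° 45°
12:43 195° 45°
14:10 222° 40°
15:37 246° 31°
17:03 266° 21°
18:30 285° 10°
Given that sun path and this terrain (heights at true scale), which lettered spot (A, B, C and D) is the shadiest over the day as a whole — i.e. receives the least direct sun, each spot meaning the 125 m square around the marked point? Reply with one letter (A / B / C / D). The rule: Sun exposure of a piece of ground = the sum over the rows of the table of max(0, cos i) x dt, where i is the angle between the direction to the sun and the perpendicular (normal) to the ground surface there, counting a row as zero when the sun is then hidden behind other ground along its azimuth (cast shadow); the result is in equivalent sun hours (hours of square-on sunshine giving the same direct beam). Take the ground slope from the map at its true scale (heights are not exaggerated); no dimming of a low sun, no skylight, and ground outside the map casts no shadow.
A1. D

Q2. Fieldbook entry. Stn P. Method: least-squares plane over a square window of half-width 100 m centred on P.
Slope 21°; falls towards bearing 242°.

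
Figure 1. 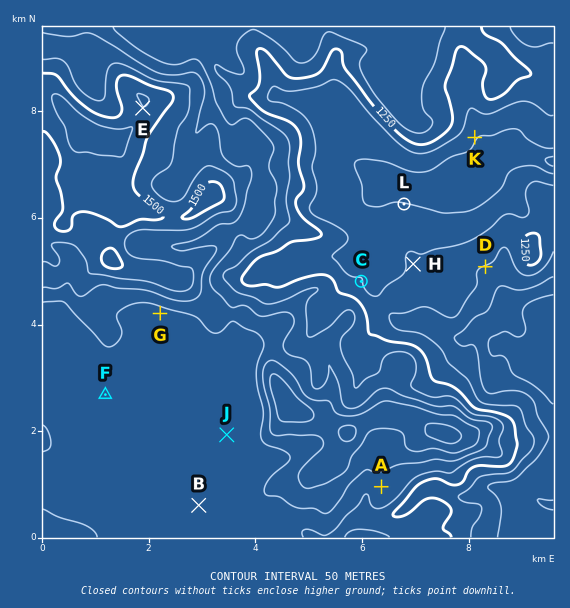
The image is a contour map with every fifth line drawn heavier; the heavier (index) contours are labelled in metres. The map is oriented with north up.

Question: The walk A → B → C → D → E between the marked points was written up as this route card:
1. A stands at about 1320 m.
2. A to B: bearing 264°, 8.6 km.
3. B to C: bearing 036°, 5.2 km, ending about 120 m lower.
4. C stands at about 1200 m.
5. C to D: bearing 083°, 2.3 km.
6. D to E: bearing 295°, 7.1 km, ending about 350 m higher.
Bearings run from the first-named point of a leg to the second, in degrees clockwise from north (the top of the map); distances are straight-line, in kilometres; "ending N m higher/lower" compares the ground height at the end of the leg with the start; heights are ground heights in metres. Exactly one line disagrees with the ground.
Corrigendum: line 2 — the distance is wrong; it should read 3.4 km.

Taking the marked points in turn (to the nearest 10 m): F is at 1320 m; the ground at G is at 1330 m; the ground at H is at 1210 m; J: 1320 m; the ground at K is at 1150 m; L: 1150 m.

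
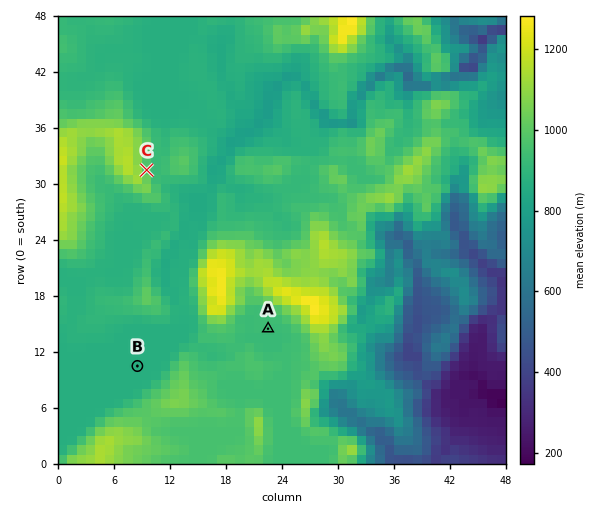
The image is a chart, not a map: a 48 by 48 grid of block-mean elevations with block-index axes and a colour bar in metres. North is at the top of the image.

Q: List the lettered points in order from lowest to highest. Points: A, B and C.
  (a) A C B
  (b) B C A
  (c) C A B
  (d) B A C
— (d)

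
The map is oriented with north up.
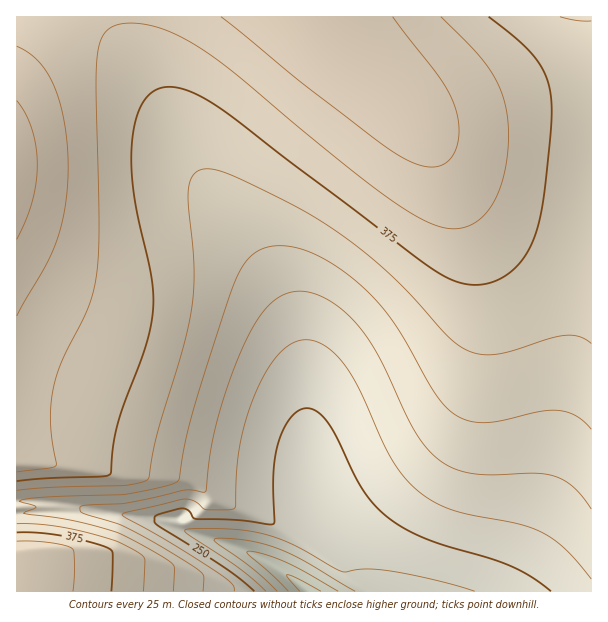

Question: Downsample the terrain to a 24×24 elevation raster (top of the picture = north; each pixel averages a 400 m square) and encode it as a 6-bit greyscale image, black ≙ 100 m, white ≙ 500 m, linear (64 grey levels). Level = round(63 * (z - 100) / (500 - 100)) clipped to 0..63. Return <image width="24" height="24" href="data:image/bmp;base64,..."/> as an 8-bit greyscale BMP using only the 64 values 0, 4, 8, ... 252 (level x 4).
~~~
<image width="24" height="24" href="data:image/bmp;base64,Qk12BgAAAAAAADYEAAAoAAAAGAAAABgAAAABAAgAAAAAAEACAAATCwAAEwsAAAABAAAAAAAAAAAAAAEBAQACAgIAAwMDAAQEBAAFBQUABgYGAAcHBwAICAgACQkJAAoKCgALCwsADAwMAA0NDQAODg4ADw8PABAQEAAREREAEhISABMTEwAUFBQAFRUVABYWFgAXFxcAGBgYABkZGQAaGhoAGxsbABwcHAAdHR0AHh4eAB8fHwAgICAAISEhACIiIgAjIyMAJCQkACUlJQAmJiYAJycnACgoKAApKSkAKioqACsrKwAsLCwALS0tAC4uLgAvLy8AMDAwADExMQAyMjIAMzMzADQ0NAA1NTUANjY2ADc3NwA4ODgAOTk5ADo6OgA7OzsAPDw8AD09PQA+Pj4APz8/AEBAQABBQUEAQkJCAENDQwBEREQARUVFAEZGRgBHR0cASEhIAElJSQBKSkoAS0tLAExMTABNTU0ATk5OAE9PTwBQUFAAUVFRAFJSUgBTU1MAVFRUAFVVVQBWVlYAV1dXAFhYWABZWVkAWlpaAFtbWwBcXFwAXV1dAF5eXgBfX18AYGBgAGFhYQBiYmIAY2NjAGRkZABlZWUAZmZmAGdnZwBoaGgAaWlpAGpqagBra2sAbGxsAG1tbQBubm4Ab29vAHBwcABxcXEAcnJyAHNzcwB0dHQAdXV1AHZ2dgB3d3cAeHh4AHl5eQB6enoAe3t7AHx8fAB9fX0Afn5+AH9/fwCAgIAAgYGBAIKCggCDg4MAhISEAIWFhQCGhoYAh4eHAIiIiACJiYkAioqKAIuLiwCMjIwAjY2NAI6OjgCPj48AkJCQAJGRkQCSkpIAk5OTAJSUlACVlZUAlpaWAJeXlwCYmJgAmZmZAJqamgCbm5sAnJycAJ2dnQCenp4An5+fAKCgoAChoaEAoqKiAKOjowCkpKQApaWlAKampgCnp6cAqKioAKmpqQCqqqoAq6urAKysrACtra0Arq6uAK+vrwCwsLAAsbGxALKysgCzs7MAtLS0ALW1tQC2trYAt7e3ALi4uAC5ubkAurq6ALu7uwC8vLwAvb29AL6+vgC/v78AwMDAAMHBwQDCwsIAw8PDAMTExADFxcUAxsbGAMfHxwDIyMgAycnJAMrKygDLy8sAzMzMAM3NzQDOzs4Az8/PANDQ0ADR0dEA0tLSANPT0wDU1NQA1dXVANbW1gDX19cA2NjYANnZ2QDa2toA29vbANzc3ADd3d0A3t7eAN/f3wDg4OAA4eHhAOLi4gDj4+MA5OTkAOXl5QDm5uYA5+fnAOjo6ADp6ekA6urqAOvr6wDs7OwA7e3tAO7u7gDv7+8A8PDwAPHx8QDy8vIA8/PzAPT09AD19fUA9vb2APf39wD4+PgA+fn5APr6+gD7+/sA/Pz8AP39/QD+/v4A////AMjEvLSonJCAcFw8JCxATExMUFBUWFxkbMjEvLSklIBoUDgwPExQUFRUWFxgYGRscKyooJiIdGBQTExUWFRUWFxgZGhobGxweJCIhHx4cGRocGhgWFhYXGBobHBwdHR4fKikoKCclIyAeGxgWFhcYGhwdHh8fHx8gMS8uLCooJSEeGxgXFhcZGx0fICEhICEhMS8uLCsoJSIfGxkXFxgaHB8hIiIiIiIjMS8uLSspJiMfHBkYGBkbHiAiJCQkJCMkMS8uLSwqJyQhHRsZGRocHyIkJSYlJSUlMTAvLiwrKCUiHhwaGhsdICMlJicnJiYmMjAvLi0rKSYjIB0cHB0fIiQmKCgoKCcnMjEwLy0sKSckIR8eHh8hIyYoKSkpKSgoMzIwLy0sKiclIiAgICEjJSgqKysqKikpNTMxLy0rKSclIyIiIiQmKCosLCwsKyopNjQxLy0rKScmJCQkJSYoKiwuLi4tKyopNzQyLy0qKScmJSUmJykrLS8wMC8uLCopODUyLywqKCcnJycoKiwuLzExMTAuLCopODUyLywqKCcnKCkqLC4wMjMzMjEvLSopODUyLywqKSgpKistLzAyMzQ0MzEvLSspNzUyLywqKSkqKy0vMTI0NDU0MzEvLSspNjQxLy0rKyssLi8xMzQ1NTU0MzEvLSsqNTMxLy0sLC0uMDEzNDU1NTQzMjAuLCsqMzIwLy4uLi8wMjM1NjY2NTQyMC8tKyopMjEwLy8vMDEyNDU2NjY1NDIxLy0rKigoA=="/>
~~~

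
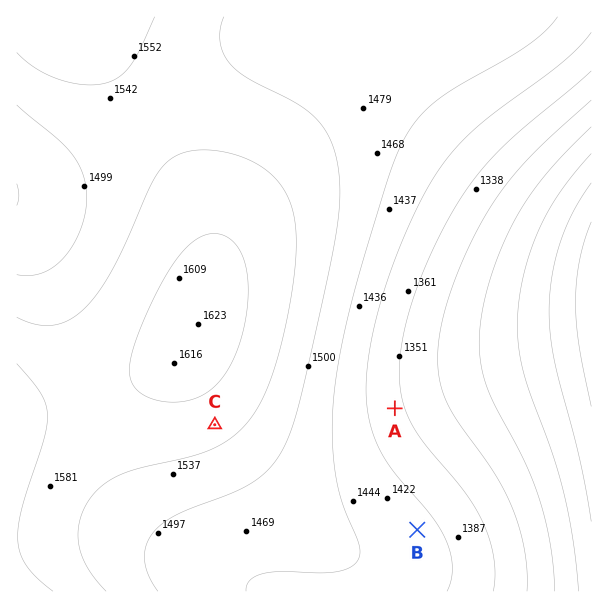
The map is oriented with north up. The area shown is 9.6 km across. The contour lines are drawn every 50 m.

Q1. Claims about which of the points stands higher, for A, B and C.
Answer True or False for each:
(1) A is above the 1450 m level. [False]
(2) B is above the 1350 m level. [True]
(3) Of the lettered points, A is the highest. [False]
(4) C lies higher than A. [True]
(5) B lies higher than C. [False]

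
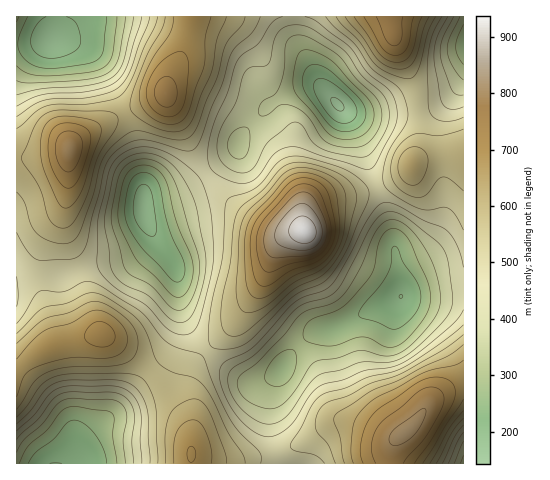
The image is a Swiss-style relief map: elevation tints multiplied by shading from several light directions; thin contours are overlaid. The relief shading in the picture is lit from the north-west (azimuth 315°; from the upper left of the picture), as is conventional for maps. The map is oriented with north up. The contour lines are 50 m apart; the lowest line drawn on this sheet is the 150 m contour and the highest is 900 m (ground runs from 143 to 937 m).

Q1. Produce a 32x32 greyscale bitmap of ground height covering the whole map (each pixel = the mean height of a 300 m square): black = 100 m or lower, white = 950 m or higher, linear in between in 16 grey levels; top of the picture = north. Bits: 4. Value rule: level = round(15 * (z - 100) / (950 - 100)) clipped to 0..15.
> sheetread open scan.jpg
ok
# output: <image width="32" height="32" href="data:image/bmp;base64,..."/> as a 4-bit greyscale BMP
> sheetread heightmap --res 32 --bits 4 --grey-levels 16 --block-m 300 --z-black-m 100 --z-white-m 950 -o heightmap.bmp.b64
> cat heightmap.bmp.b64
<image width="32" height="32" href="data:image/bmp;base64,Qk12AgAAAAAAAHYAAAAoAAAAIAAAACAAAAABAAQAAAAAAAACAAATCwAAEwsAABAAAAAAAAAAAAAAABEREQAiIiIAMzMzAERERABVVVUAZmZmAHd3dwCIiIgAmZmZAKqqqgC7u7sAzMzMAN3d3QDu7u4A////ADIiIjRXmrqYh3d3iavMuXVDMiI0Z5qqmHd3eImszMuWZDMjNFeaqpdmZniZq8zMqHZDMzRXiZmGVVV4mau8zLmXVERFZ4mZdkRFZ4iaq8y6mHZmZniIiHVERFZ3iJq7uqmYiIiIiIdlRDNFVmd4mqqqqqqpmIh3dlRDREVVVXiZmqqruph3d3d2REQ0RDRWeImqq7qYdmeIh2RDMzMzRWd4maqph2VXiJh1RDMzIjRWd4iJmHZUVomZh1VEMiIjVmd3eHZVQ0Z5qqh3ZUMiI1Znd3dlRDI1eKu6mHVDMjRWd3d2VUMiNXiszLuWVDM0VneId1QyI0V4rN3tuGQzRVZ4iYdUIiNGeKze/rllM1VniJmXUyIkVnib3u25dlVmd4ial1MiNFZ3ir3cuYdmd3eJqqhkIjRWd3irzKmHeIiImau5ZDI1ZmZniqqYd3mYiJm8uXVEVmZlVniIdmZ5mYmZvMqHZmd2VEVmZlVVeJmJiby6mIiIh1RFVlVDNGeIiImqqpmZqpdlVFVUIiRXd3d4iIiJmruoZVREQhEkV3dmVmZneJvLqHZVRDISNWd3ZURERVaKu6mGVVQyI1Z4h2UzIjNFiruqhmVUMzRomYdUIhIiNXmrqodmVERFebuXUyIRIjRomqqYdlVFZ4rLqFQyIiI0Z5qqmIdmZniry6hk"/>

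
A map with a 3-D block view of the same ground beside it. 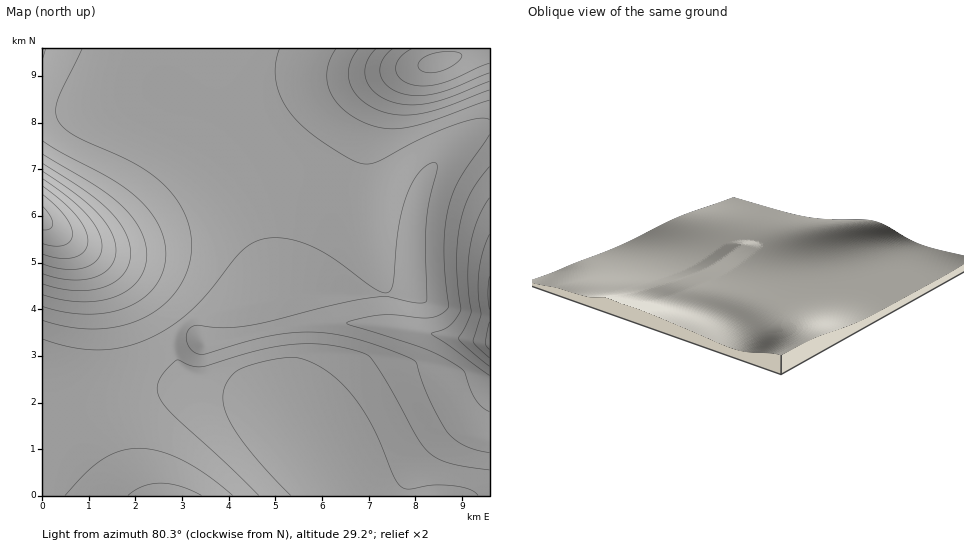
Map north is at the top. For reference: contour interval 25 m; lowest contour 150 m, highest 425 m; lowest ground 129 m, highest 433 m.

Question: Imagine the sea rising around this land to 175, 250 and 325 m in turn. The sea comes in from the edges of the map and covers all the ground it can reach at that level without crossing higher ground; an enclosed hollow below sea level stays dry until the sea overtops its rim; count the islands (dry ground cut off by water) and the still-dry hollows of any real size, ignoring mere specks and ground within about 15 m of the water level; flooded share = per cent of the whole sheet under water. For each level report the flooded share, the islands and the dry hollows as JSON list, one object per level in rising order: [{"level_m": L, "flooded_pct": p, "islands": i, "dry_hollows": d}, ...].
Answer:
[{"level_m": 175, "flooded_pct": 16, "islands": 0, "dry_hollows": 0}, {"level_m": 250, "flooded_pct": 84, "islands": 0, "dry_hollows": 0}, {"level_m": 325, "flooded_pct": 95, "islands": 0, "dry_hollows": 0}]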